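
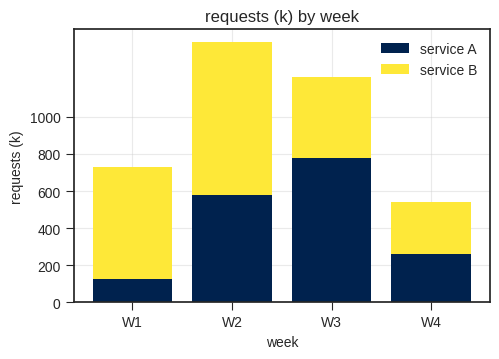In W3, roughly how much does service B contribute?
≈ 400

service B top ≈ 1200, bottom ≈ 800; segment ≈ 400.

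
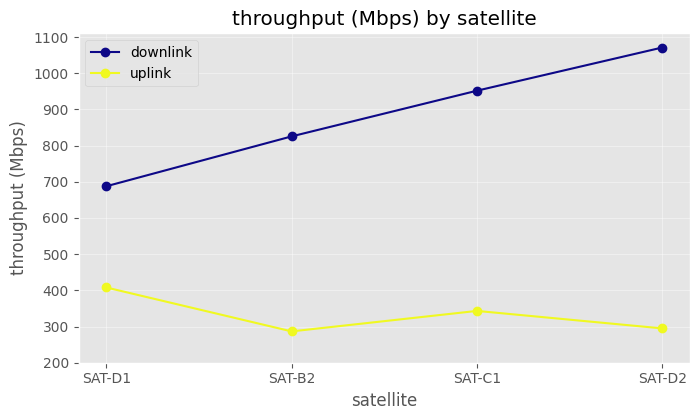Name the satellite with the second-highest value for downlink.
SAT-C1

Top 3 for downlink: SAT-D2 ≈ 1100, SAT-C1 ≈ 1000, SAT-B2 ≈ 800.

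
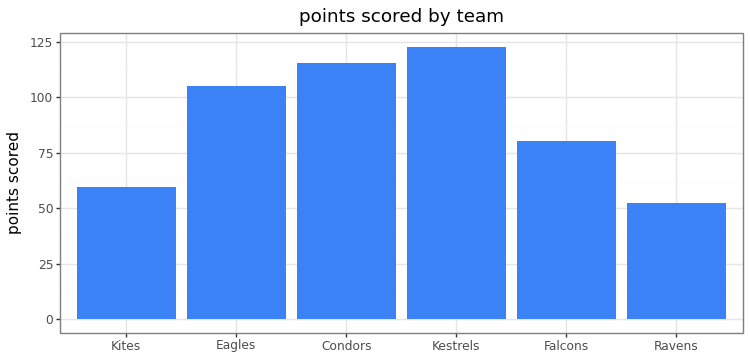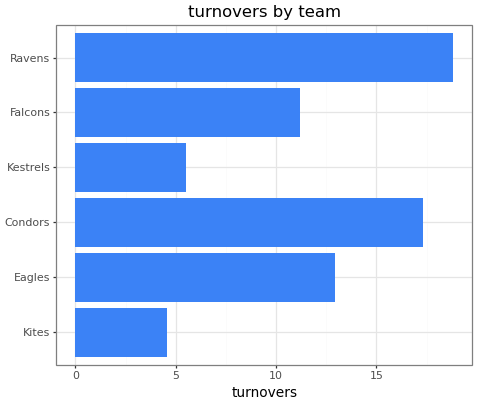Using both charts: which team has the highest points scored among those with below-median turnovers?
Kestrels

Chart 2 median turnovers ≈ 12; below-median teams: Kites, Kestrels, Falcons. Among those, Kestrels has the highest points scored (≈ 120).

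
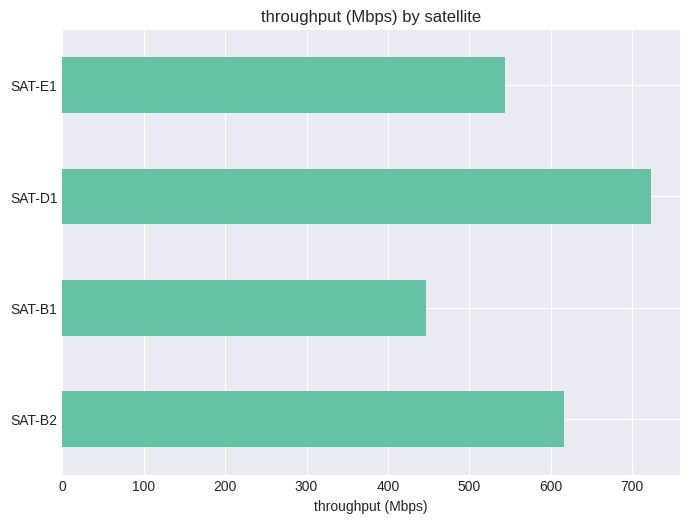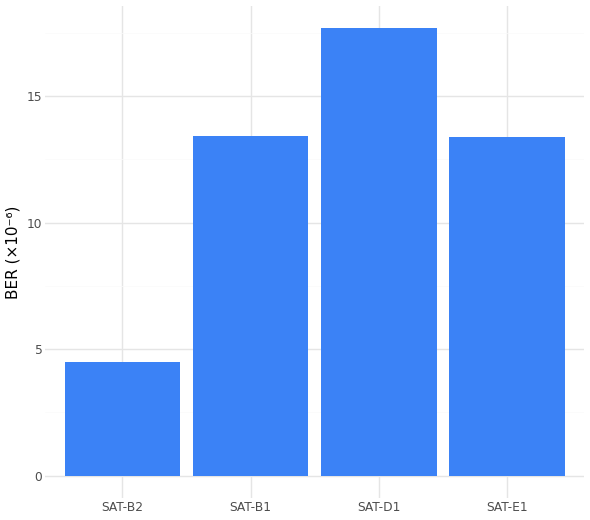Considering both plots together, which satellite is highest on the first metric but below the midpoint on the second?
SAT-B2

Chart 2 median BER (×10⁻⁶) ≈ 14; below-median satellites: SAT-B2, SAT-E1. Among those, SAT-B2 has the highest throughput (Mbps) (≈ 600).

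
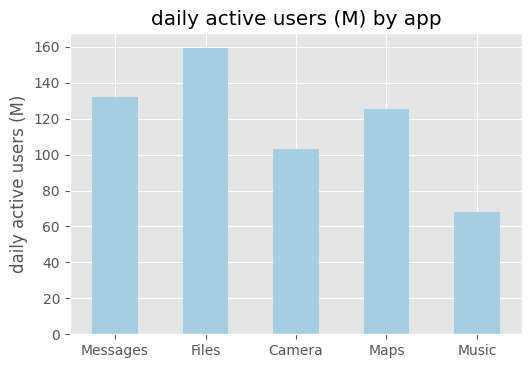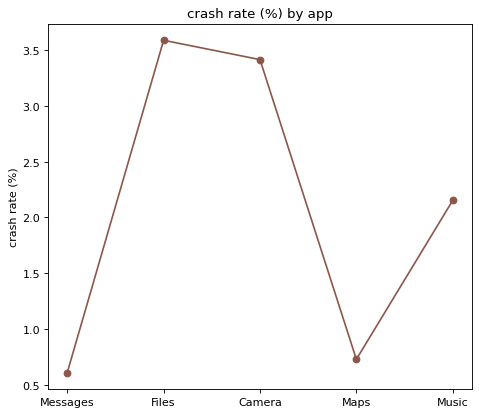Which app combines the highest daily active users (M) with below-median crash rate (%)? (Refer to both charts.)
Chart 2 median crash rate (%) ≈ 2; below-median apps: Messages, Maps. Among those, Messages has the highest daily active users (M) (≈ 140).

Messages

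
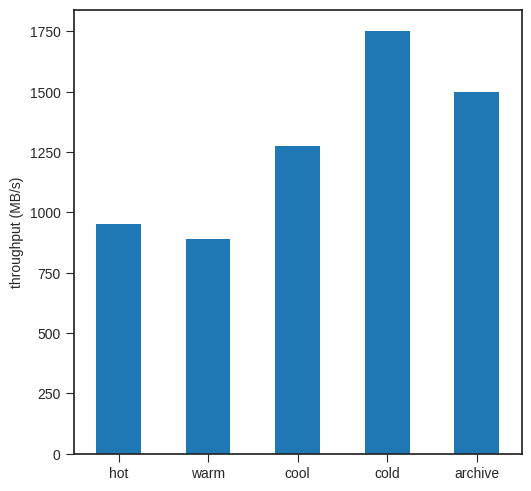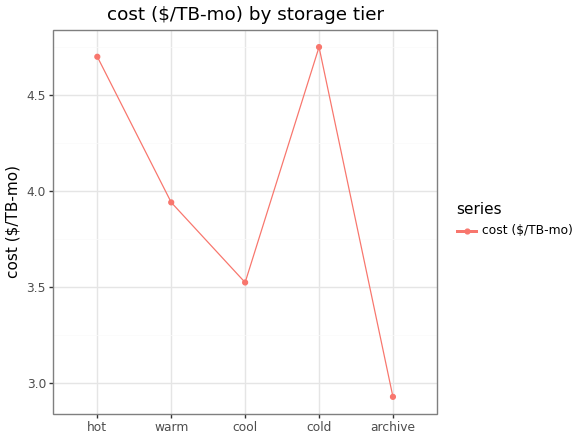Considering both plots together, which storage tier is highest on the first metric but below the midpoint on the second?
archive

Chart 2 median cost ($/TB-mo) ≈ 4; below-median storage tiers: cool, archive. Among those, archive has the highest throughput (MB/s) (≈ 1400).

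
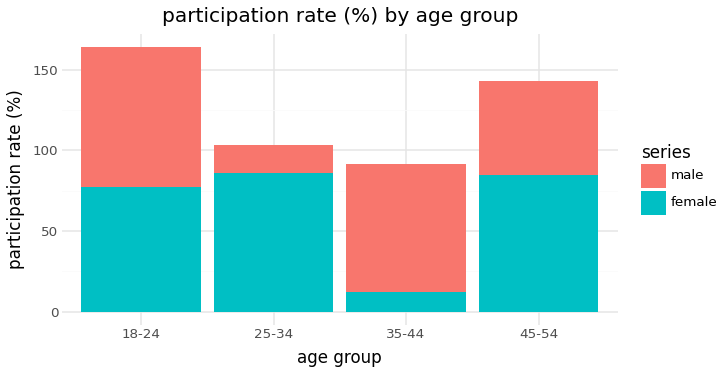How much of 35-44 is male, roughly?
male top ≈ 100, bottom ≈ 20; segment ≈ 80.

≈ 80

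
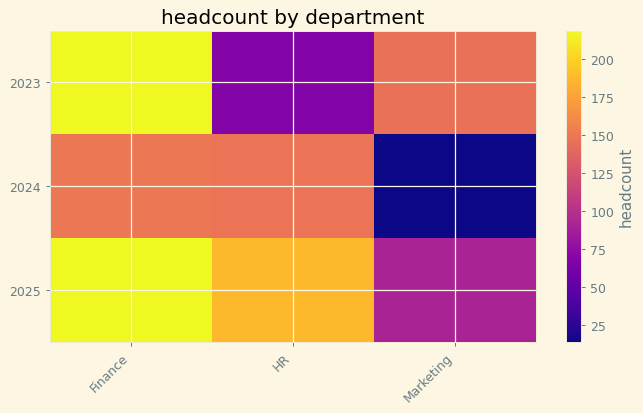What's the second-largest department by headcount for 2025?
HR

Top 3 for 2025: Finance ≈ 220, HR ≈ 180, Marketing ≈ 100.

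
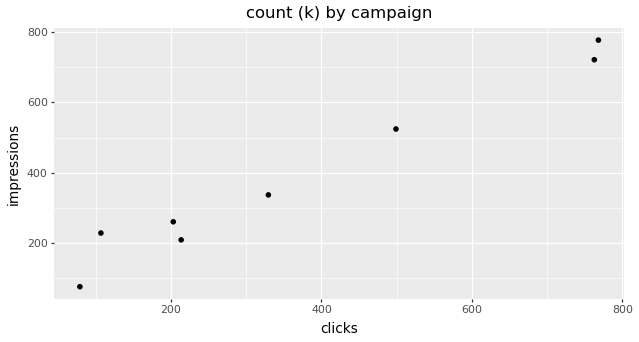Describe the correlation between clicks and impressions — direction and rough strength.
positive, strong

Points are positively correlated; strong (|r| ≈ 1.0).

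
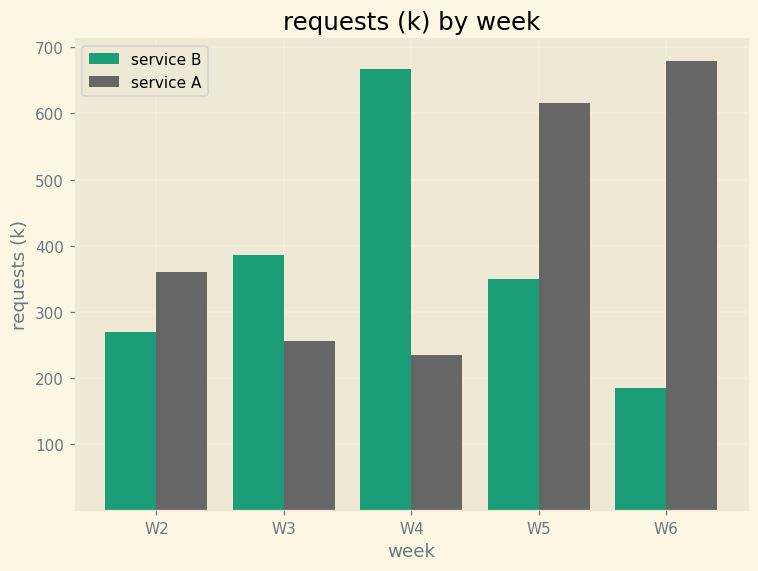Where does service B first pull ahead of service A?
W2: service B ≈ 300 vs service A ≈ 400 (not yet); W3: service B ≈ 400 vs service A ≈ 300 (first crossover).

W3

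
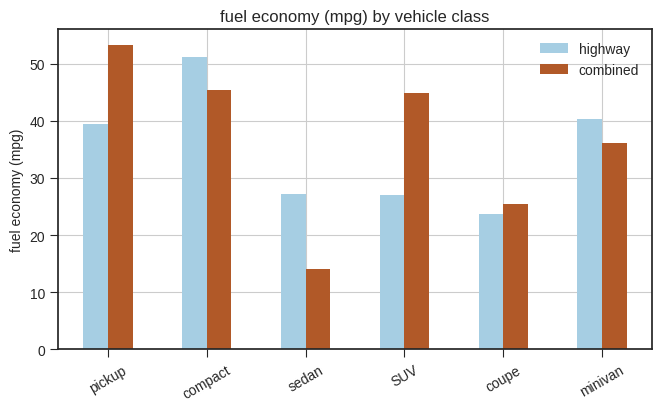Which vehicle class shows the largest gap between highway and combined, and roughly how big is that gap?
SUV: highway ≈ 25, combined ≈ 45 → gap ≈ 20. Next-largest (pickup) is only ≈ 15.

SUV, ≈ 20 mpg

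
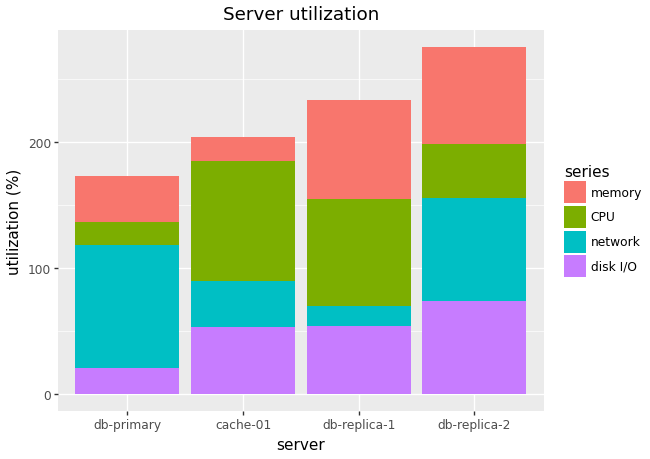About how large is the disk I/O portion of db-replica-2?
≈ 75

disk I/O top ≈ 75, bottom ≈ 0; segment ≈ 75.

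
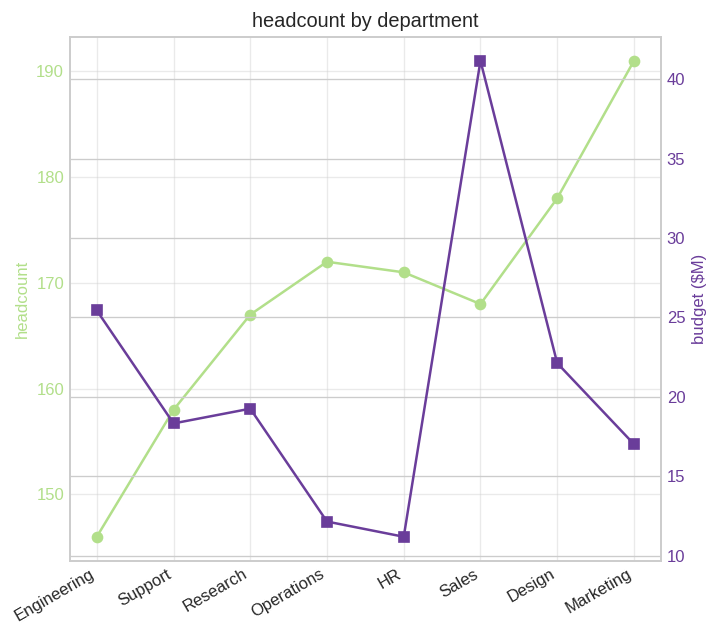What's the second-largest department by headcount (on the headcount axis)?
Top 3 (on the headcount axis): Marketing ≈ 190, Design ≈ 180, Operations ≈ 170.

Design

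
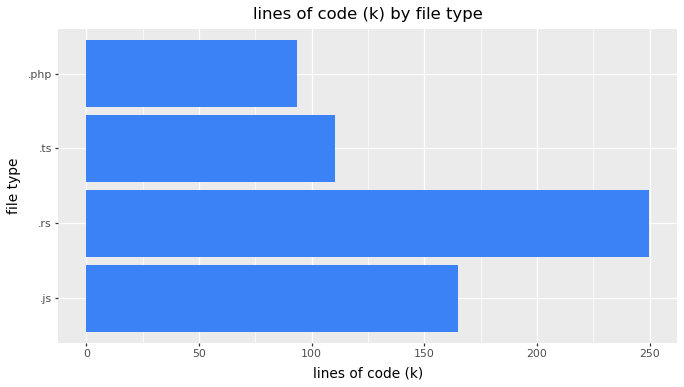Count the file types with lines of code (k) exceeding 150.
2

Above 150: .js, .rs.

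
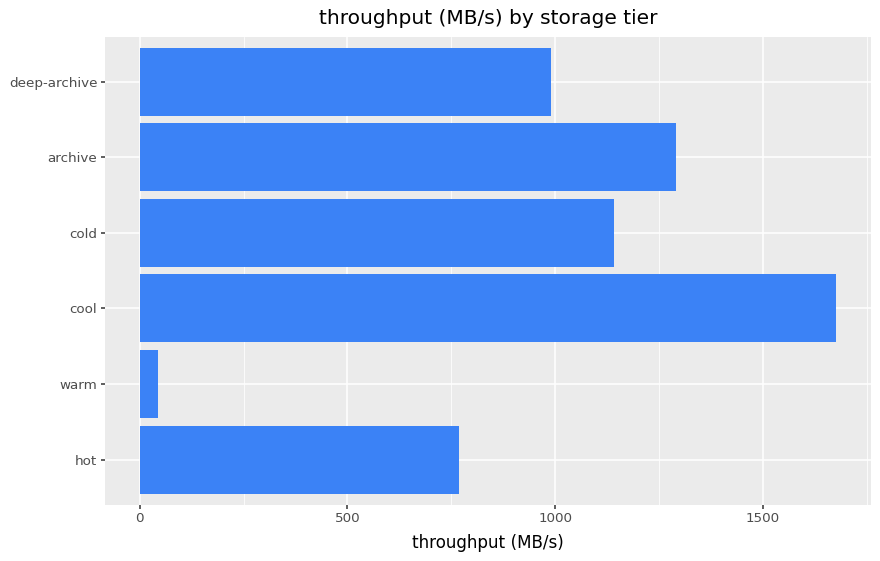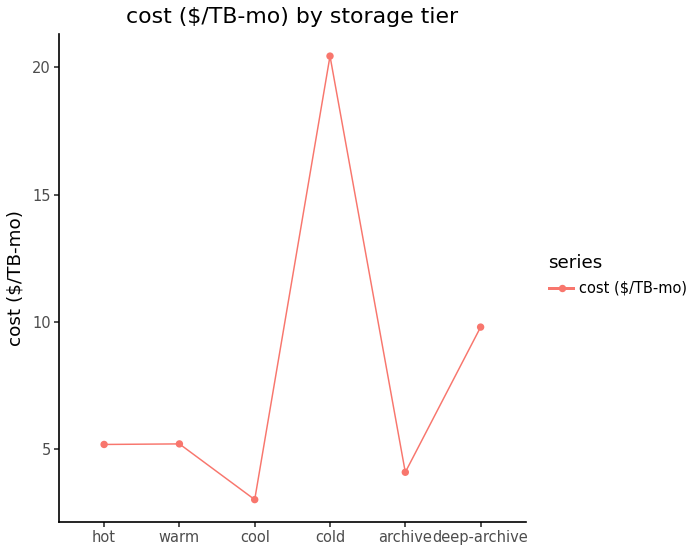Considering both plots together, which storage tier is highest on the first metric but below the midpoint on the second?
cool

Chart 2 median cost ($/TB-mo) ≈ 6; below-median storage tiers: hot, cool, archive. Among those, cool has the highest throughput (MB/s) (≈ 1600).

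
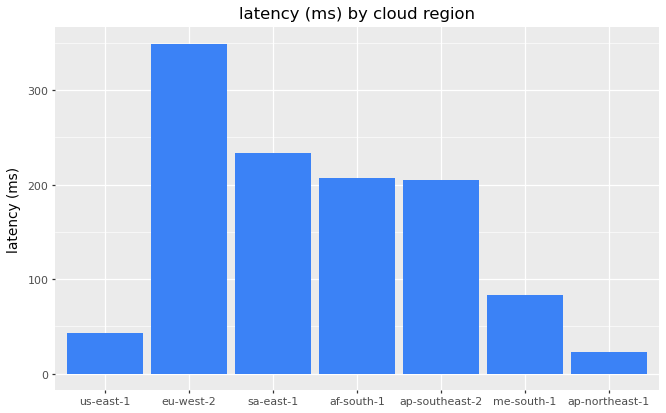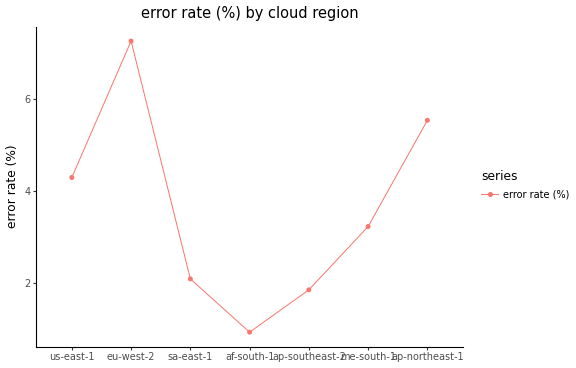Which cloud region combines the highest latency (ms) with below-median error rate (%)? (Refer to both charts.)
Chart 2 median error rate (%) ≈ 3; below-median cloud regions: sa-east-1, af-south-1, ap-southeast-2. Among those, sa-east-1 has the highest latency (ms) (≈ 250).

sa-east-1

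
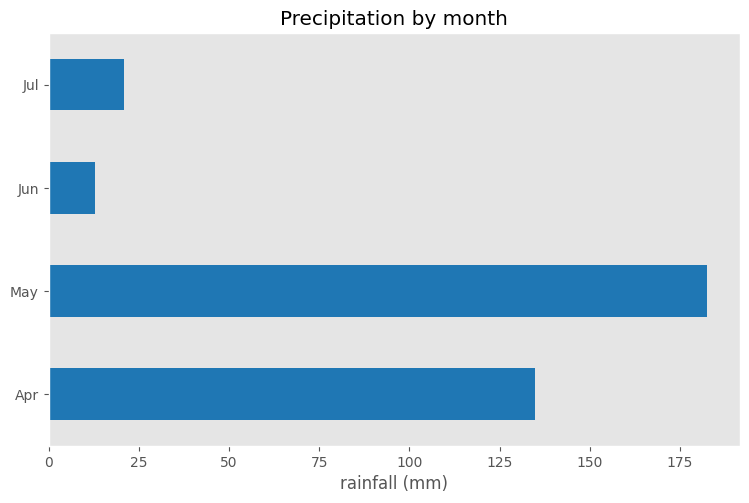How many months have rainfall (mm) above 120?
2

Above 120: Apr, May.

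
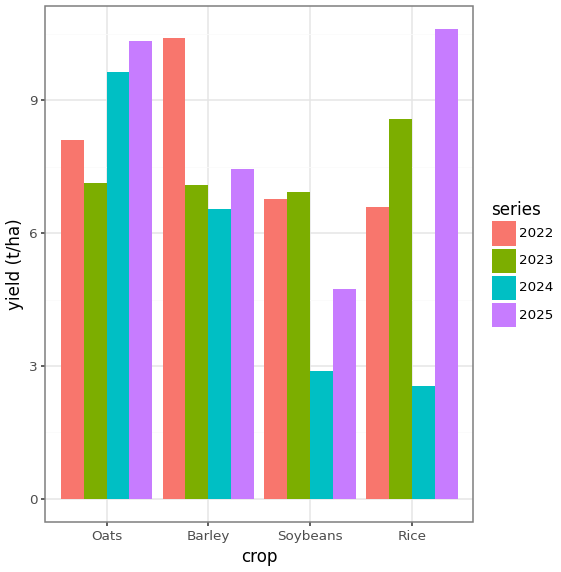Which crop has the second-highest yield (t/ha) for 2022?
Oats

Top 3 for 2022: Barley ≈ 10, Oats ≈ 8, Soybeans ≈ 7.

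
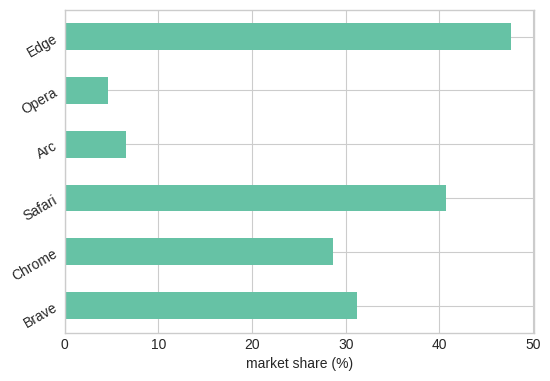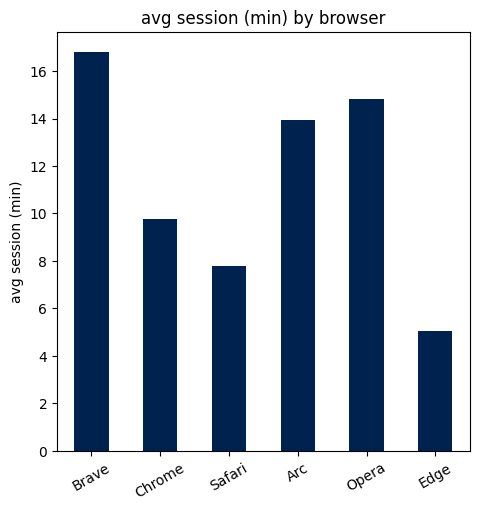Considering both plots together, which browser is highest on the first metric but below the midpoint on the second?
Edge

Chart 2 median avg session (min) ≈ 12; below-median browsers: Chrome, Safari, Edge. Among those, Edge has the highest market share (%) (≈ 50).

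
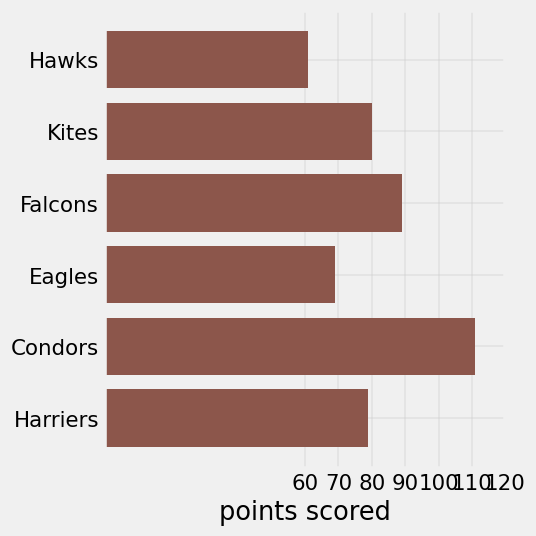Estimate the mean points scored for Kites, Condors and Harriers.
(80 + 110 + 80) / 3 ≈ 90.

≈ 90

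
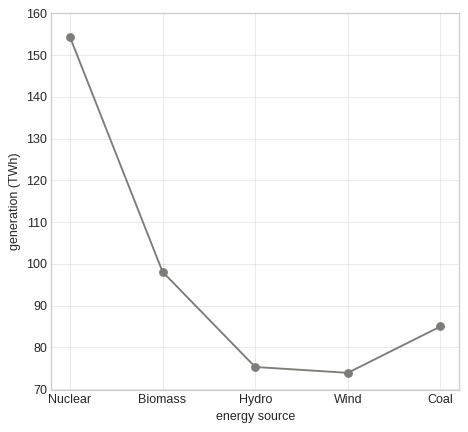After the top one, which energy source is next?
Biomass

Top 3: Nuclear ≈ 150, Biomass ≈ 100, Coal ≈ 90.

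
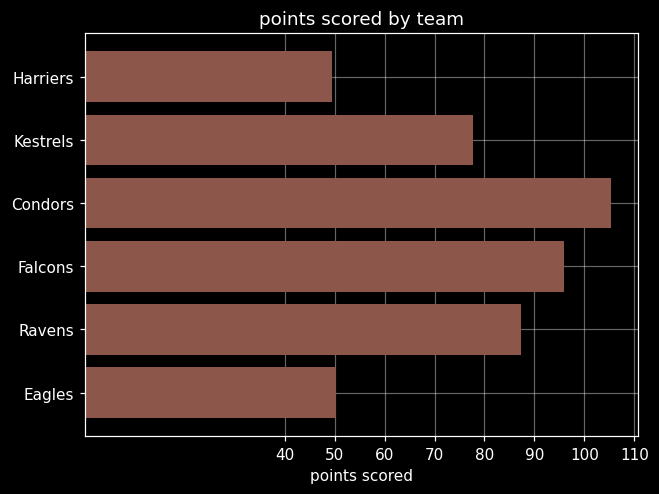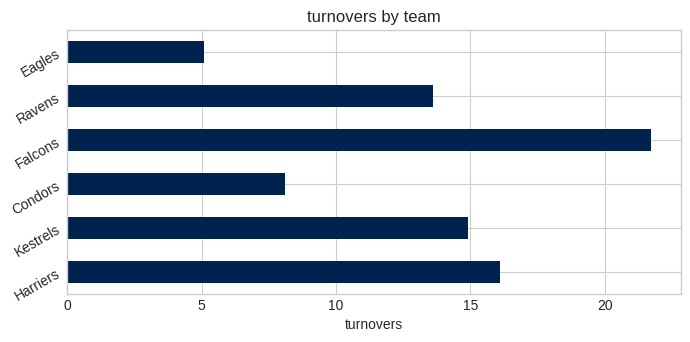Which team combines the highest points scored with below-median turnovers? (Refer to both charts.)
Condors

Chart 2 median turnovers ≈ 14; below-median teams: Condors, Ravens, Eagles. Among those, Condors has the highest points scored (≈ 110).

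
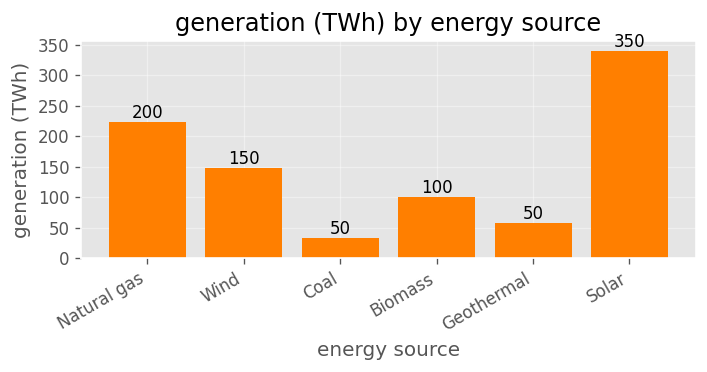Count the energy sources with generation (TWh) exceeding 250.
1

Above 250: Solar.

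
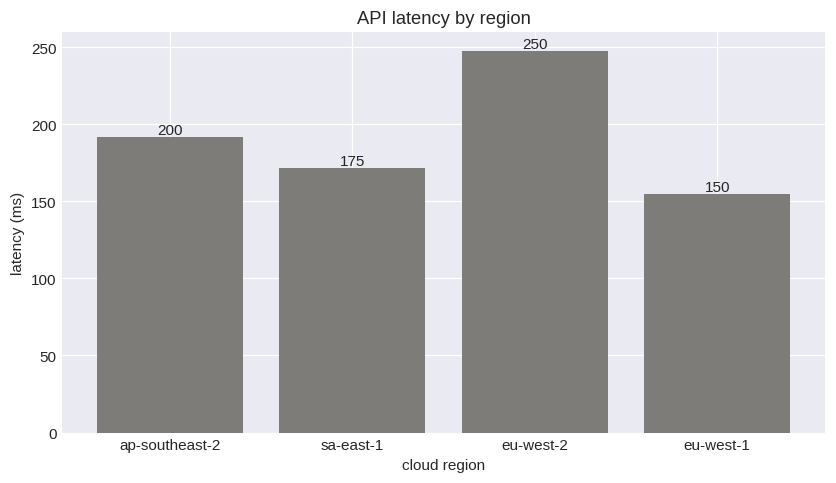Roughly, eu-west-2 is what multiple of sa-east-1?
≈ 1.43×

eu-west-2 ≈ 250, sa-east-1 ≈ 175; 250/175 ≈ 1.43.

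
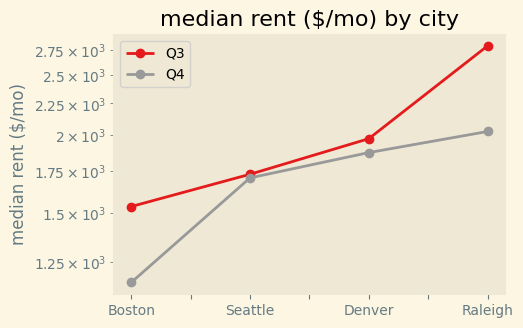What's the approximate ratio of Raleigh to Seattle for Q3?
Raleigh ≈ 2800, Seattle ≈ 1800; 2800/1800 ≈ 1.56.

≈ 1.56×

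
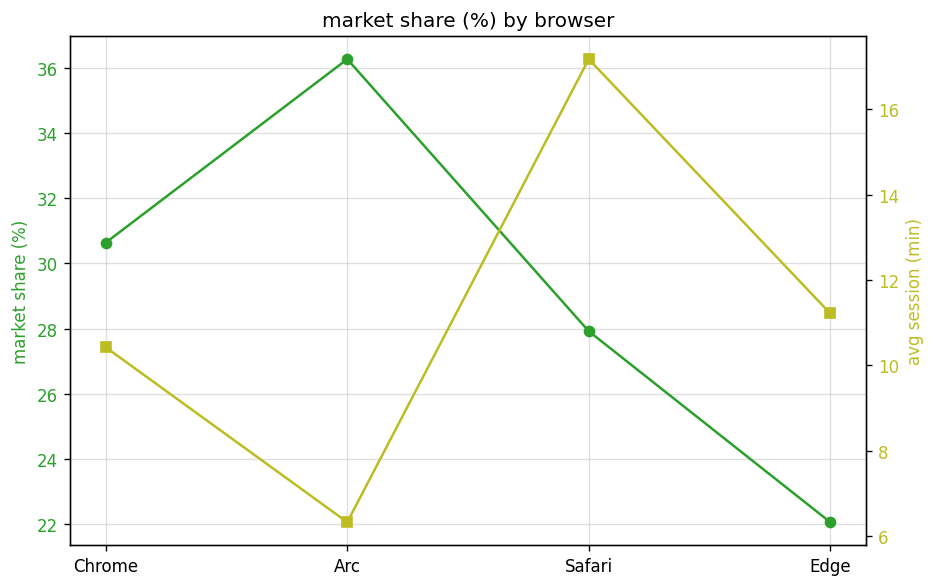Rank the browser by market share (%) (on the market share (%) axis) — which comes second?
Chrome

Top 3 (on the market share (%) axis): Arc ≈ 36, Chrome ≈ 30, Safari ≈ 28.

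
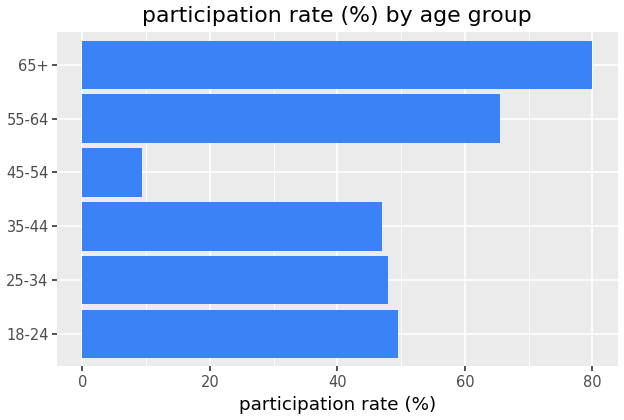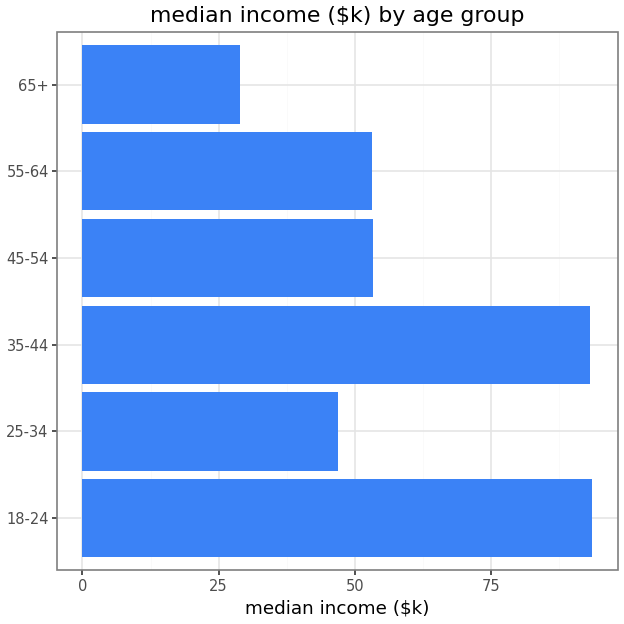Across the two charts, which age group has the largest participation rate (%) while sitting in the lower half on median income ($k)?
Chart 2 median median income ($k) ≈ 50; below-median age groups: 25-34, 55-64, 65+. Among those, 65+ has the highest participation rate (%) (≈ 80).

65+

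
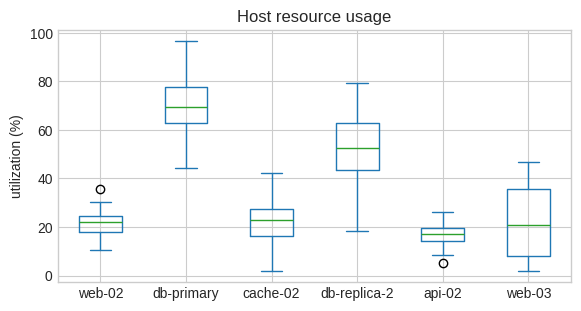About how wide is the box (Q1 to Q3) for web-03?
Q3 ≈ 35, Q1 ≈ 10; IQR ≈ 25.

≈ 25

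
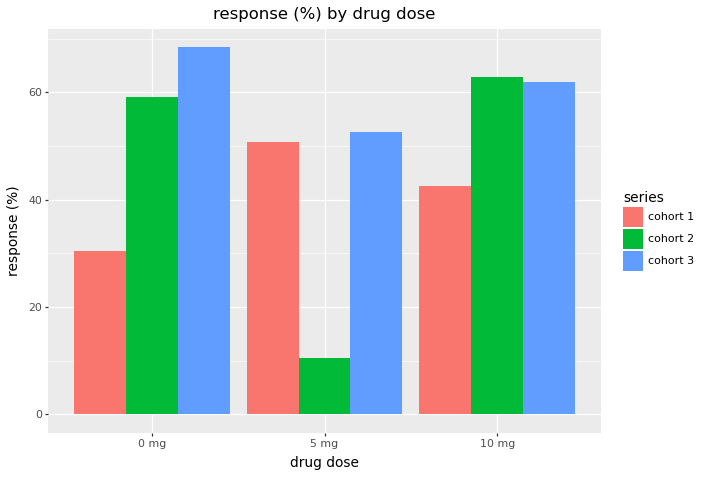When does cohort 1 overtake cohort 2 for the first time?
5 mg

0 mg: cohort 1 ≈ 30 vs cohort 2 ≈ 60 (not yet); 5 mg: cohort 1 ≈ 50 vs cohort 2 ≈ 10 (first crossover).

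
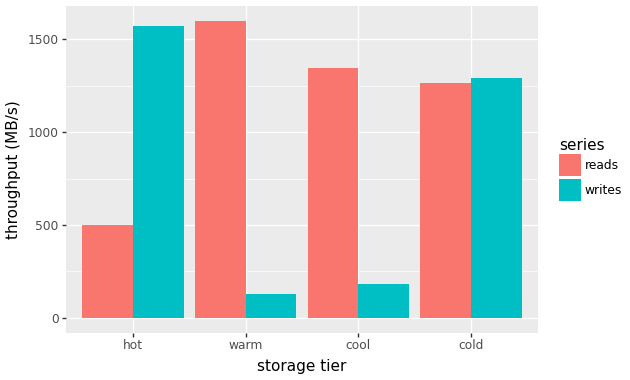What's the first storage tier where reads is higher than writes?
warm

hot: reads ≈ 600 vs writes ≈ 1600 (not yet); warm: reads ≈ 1600 vs writes ≈ 200 (first crossover).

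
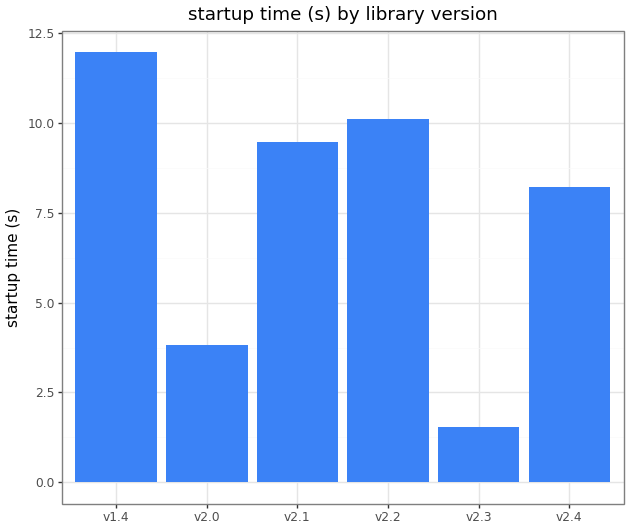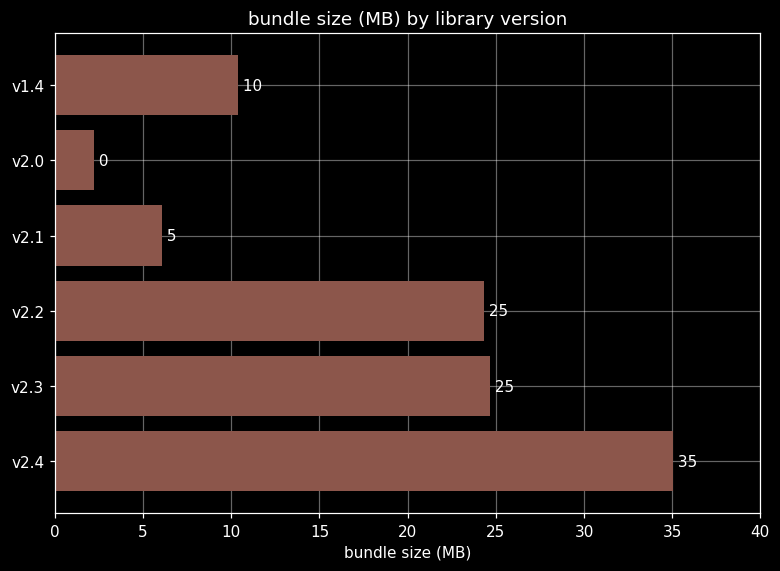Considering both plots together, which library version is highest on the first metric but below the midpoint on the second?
Chart 2 median bundle size (MB) ≈ 15; below-median library versions: v1.4, v2.0, v2.1. Among those, v1.4 has the highest startup time (s) (≈ 12).

v1.4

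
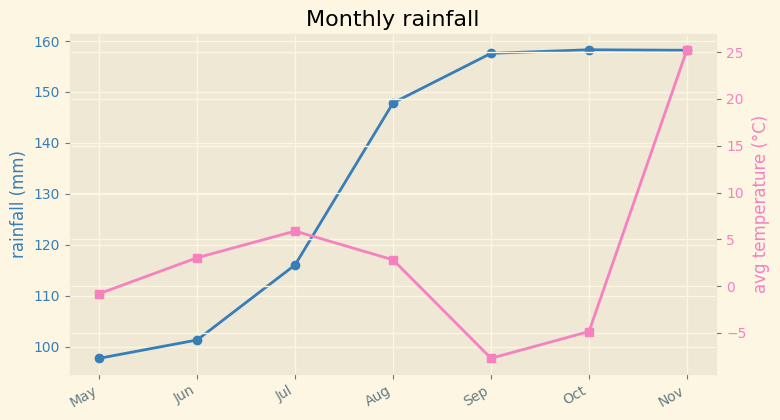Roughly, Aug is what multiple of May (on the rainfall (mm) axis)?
Aug ≈ 150, May ≈ 100; 150/100 ≈ 1.5.

≈ 1.5×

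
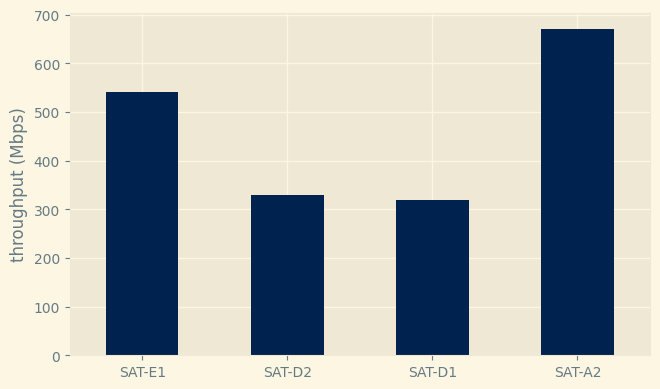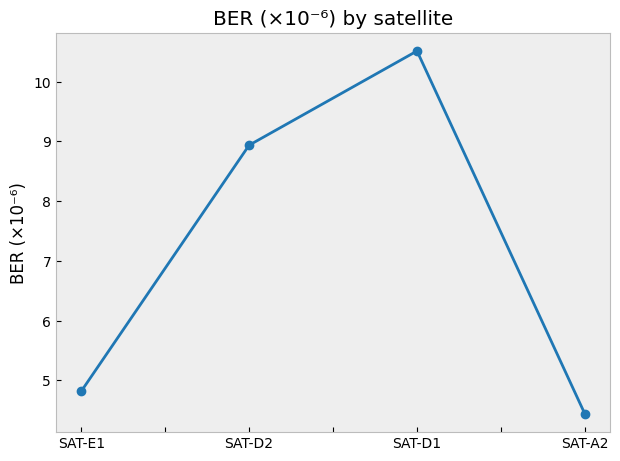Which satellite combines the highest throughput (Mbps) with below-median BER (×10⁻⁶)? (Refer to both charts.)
SAT-A2

Chart 2 median BER (×10⁻⁶) ≈ 7; below-median satellites: SAT-E1, SAT-A2. Among those, SAT-A2 has the highest throughput (Mbps) (≈ 700).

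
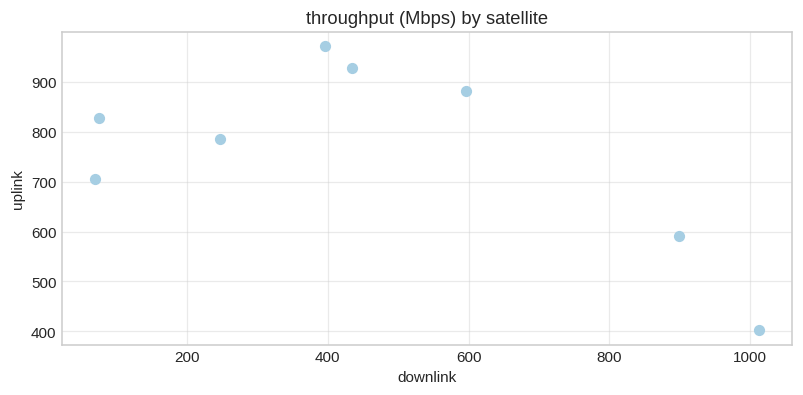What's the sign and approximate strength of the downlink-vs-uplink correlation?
negative, moderate

Points are negatively correlated; moderate (|r| ≈ 0.6).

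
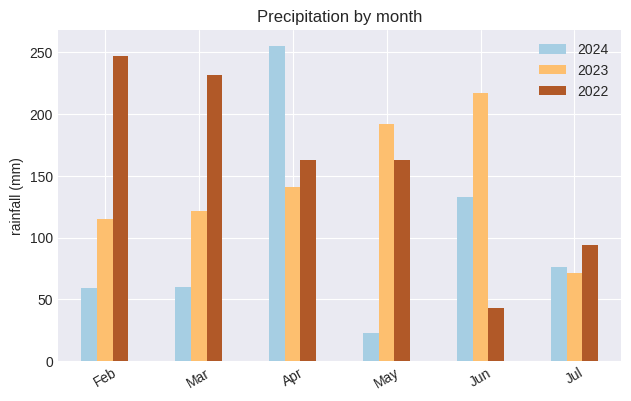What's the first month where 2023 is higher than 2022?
May

Apr: 2023 ≈ 150 vs 2022 ≈ 175 (not yet); May: 2023 ≈ 200 vs 2022 ≈ 175 (first crossover).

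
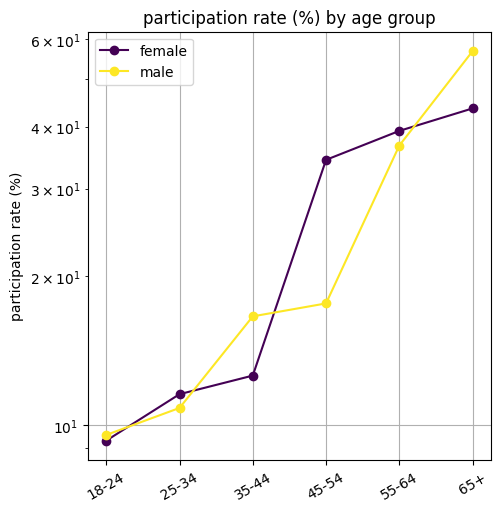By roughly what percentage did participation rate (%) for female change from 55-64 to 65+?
55-64 ≈ 40, 65+ ≈ 45; (45 − 40) / 40 ≈ +12.5%.

≈ +12.5%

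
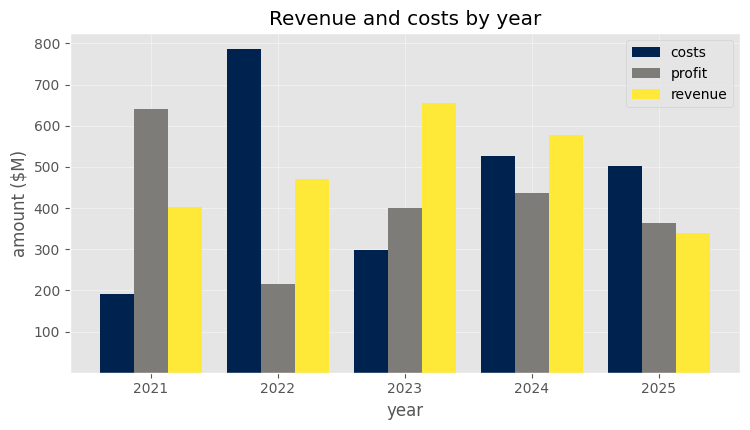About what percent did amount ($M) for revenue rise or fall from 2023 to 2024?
2023 ≈ 700, 2024 ≈ 600; (600 − 700) / 700 ≈ -14.3%.

≈ -14.3%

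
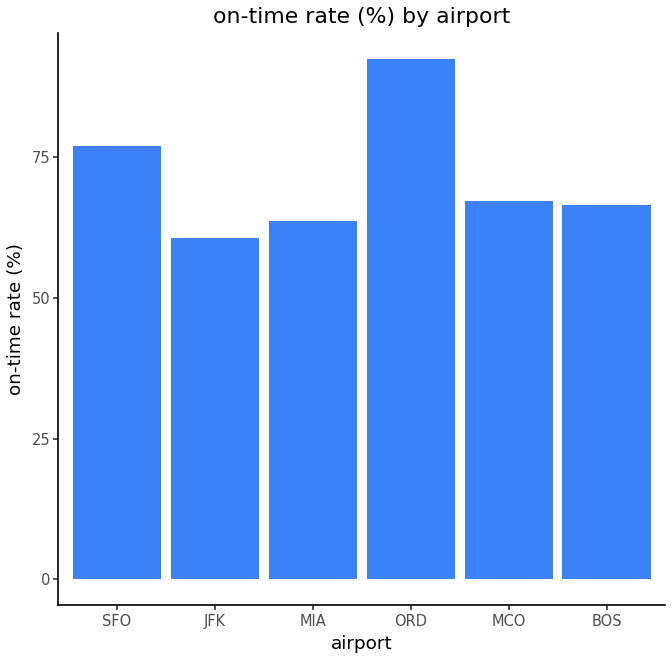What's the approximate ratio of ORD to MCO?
≈ 1.29×

ORD ≈ 90, MCO ≈ 70; 90/70 ≈ 1.29.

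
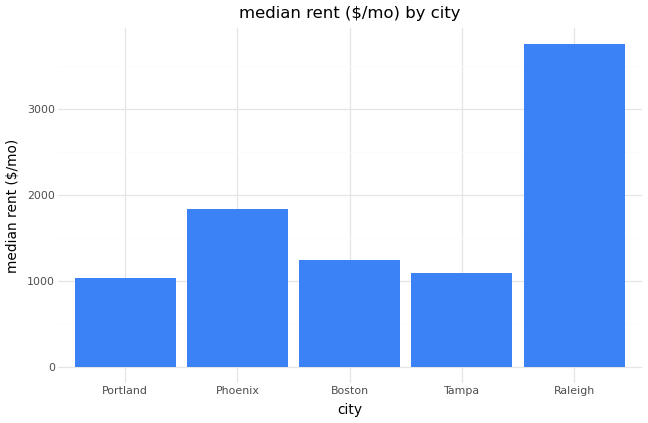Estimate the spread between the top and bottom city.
Max Raleigh ≈ 4000, min Portland ≈ 1000; range ≈ 3000.

≈ 3000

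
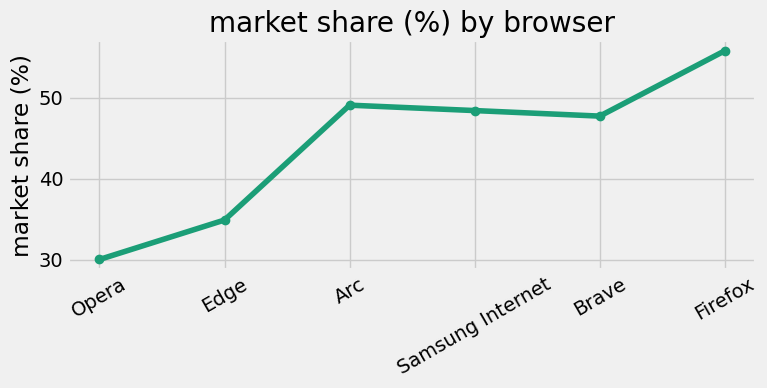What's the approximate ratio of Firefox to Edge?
≈ 1.57×

Firefox ≈ 55, Edge ≈ 35; 55/35 ≈ 1.57.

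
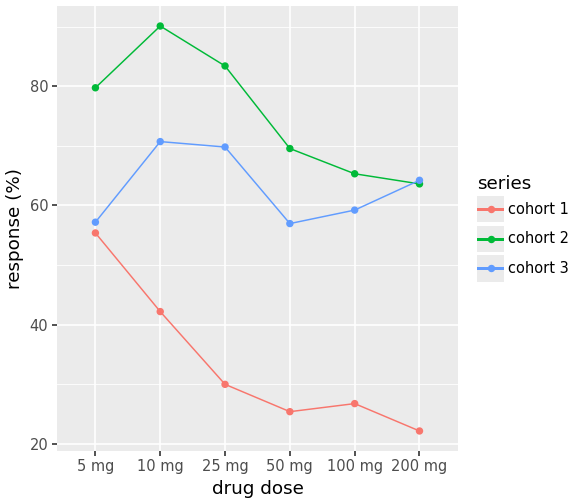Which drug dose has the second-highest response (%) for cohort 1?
10 mg

Top 3 for cohort 1: 5 mg ≈ 60, 10 mg ≈ 40, 25 mg ≈ 30.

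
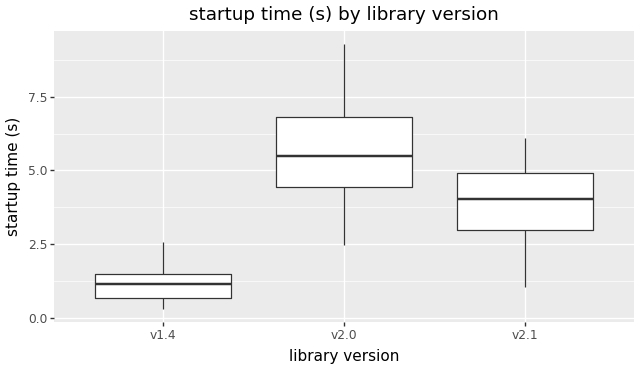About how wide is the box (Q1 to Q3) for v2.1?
Q3 ≈ 5.0, Q1 ≈ 3.0; IQR ≈ 2.0.

≈ 2.0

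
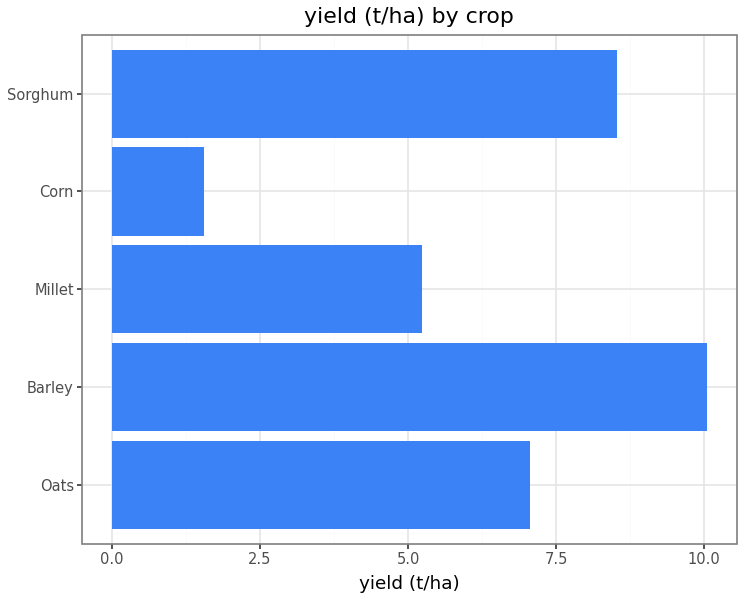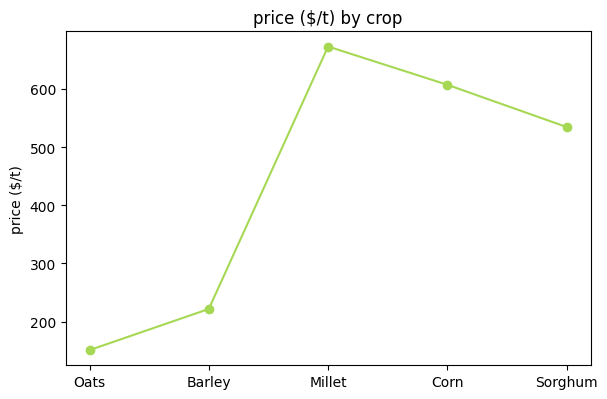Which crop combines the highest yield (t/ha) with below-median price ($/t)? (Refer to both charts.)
Barley

Chart 2 median price ($/t) ≈ 500; below-median crops: Oats, Barley. Among those, Barley has the highest yield (t/ha) (≈ 10).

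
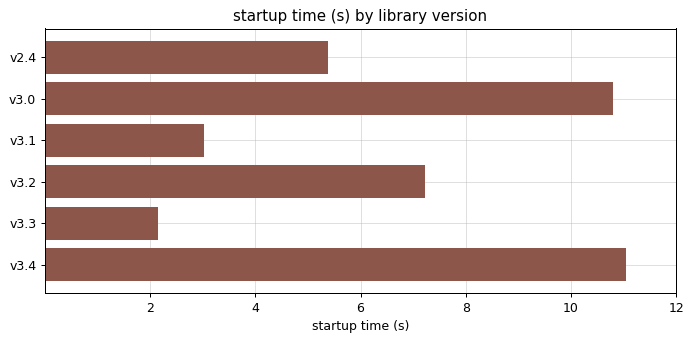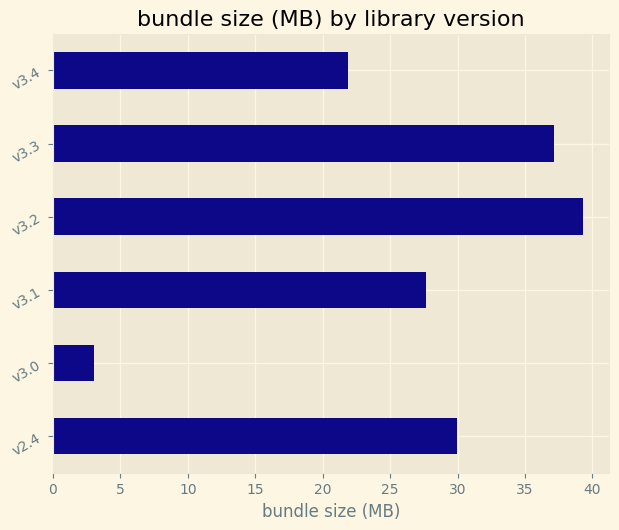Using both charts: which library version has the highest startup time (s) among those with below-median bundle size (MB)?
v3.4

Chart 2 median bundle size (MB) ≈ 30; below-median library versions: v3.0, v3.1, v3.4. Among those, v3.4 has the highest startup time (s) (≈ 12).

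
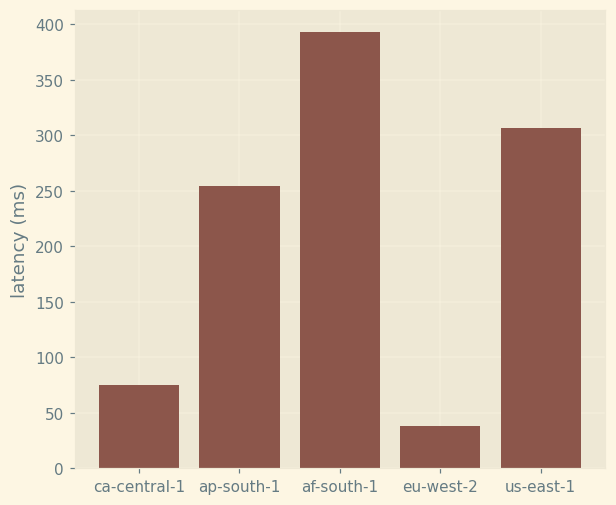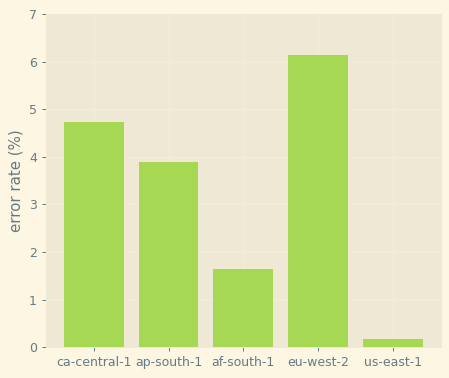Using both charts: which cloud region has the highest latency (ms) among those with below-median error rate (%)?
Chart 2 median error rate (%) ≈ 4; below-median cloud regions: af-south-1, us-east-1. Among those, af-south-1 has the highest latency (ms) (≈ 400).

af-south-1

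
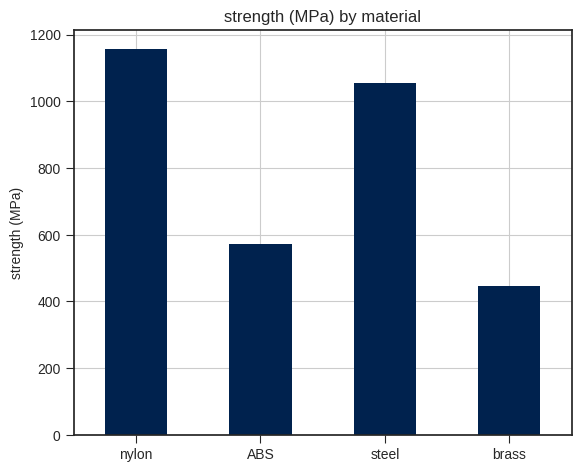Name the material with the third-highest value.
ABS

Top 4: nylon ≈ 1200, steel ≈ 1100, ABS ≈ 600, brass ≈ 400.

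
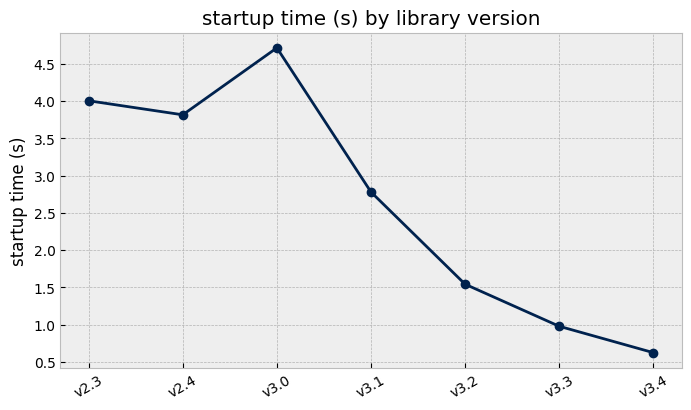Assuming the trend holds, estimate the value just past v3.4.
≈ 0

Last three: 1.5, 1.0, 0.5 → slope ≈ -0.5/step → next ≈ 0.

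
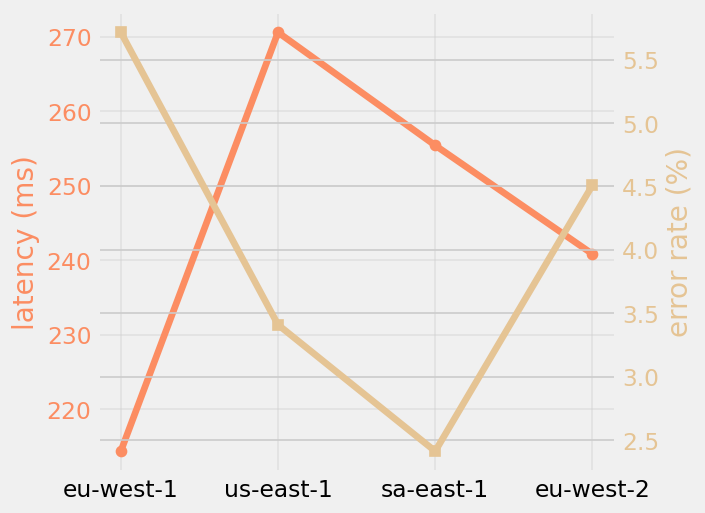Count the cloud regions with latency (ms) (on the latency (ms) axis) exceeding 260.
1

Above 260: us-east-1.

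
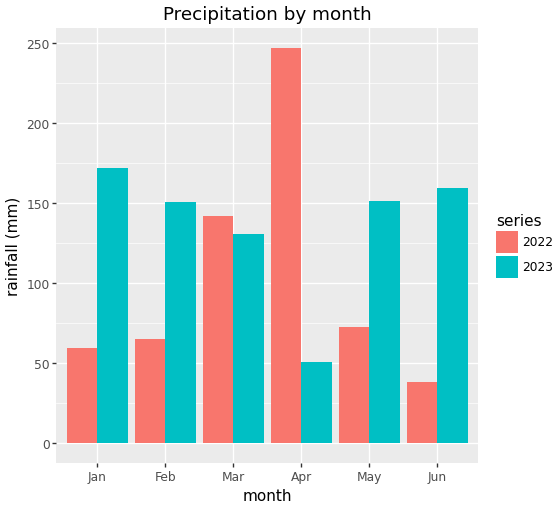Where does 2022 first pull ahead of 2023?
Mar

Feb: 2022 ≈ 75 vs 2023 ≈ 150 (not yet); Mar: 2022 ≈ 150 vs 2023 ≈ 125 (first crossover).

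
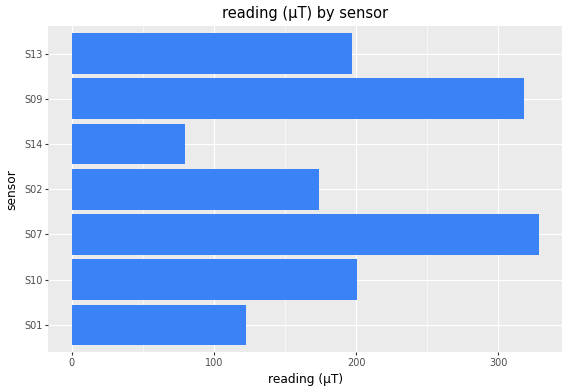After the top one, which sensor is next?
S09

Top 3: S07 ≈ 350, S09 ≈ 300, S10 ≈ 200.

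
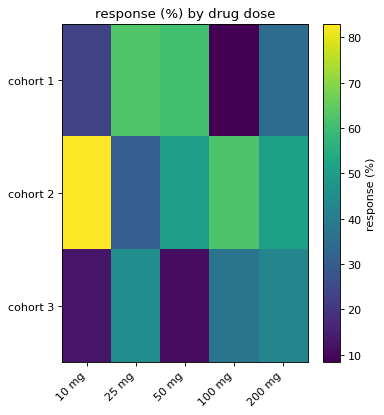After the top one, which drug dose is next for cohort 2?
100 mg

Top 3 for cohort 2: 10 mg ≈ 80, 100 mg ≈ 60, 200 mg ≈ 50.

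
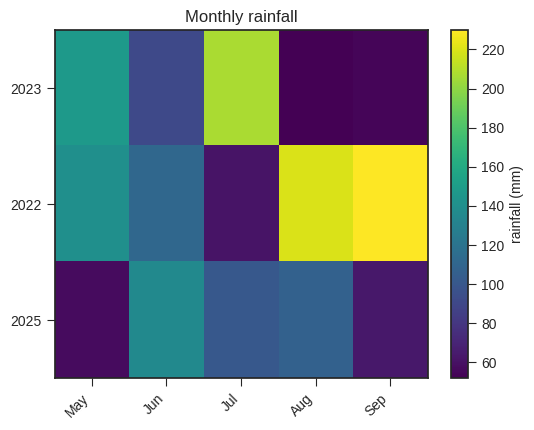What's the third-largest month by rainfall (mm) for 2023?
Jun

Top 4 for 2023: Jul ≈ 200, May ≈ 140, Jun ≈ 100, Sep ≈ 60.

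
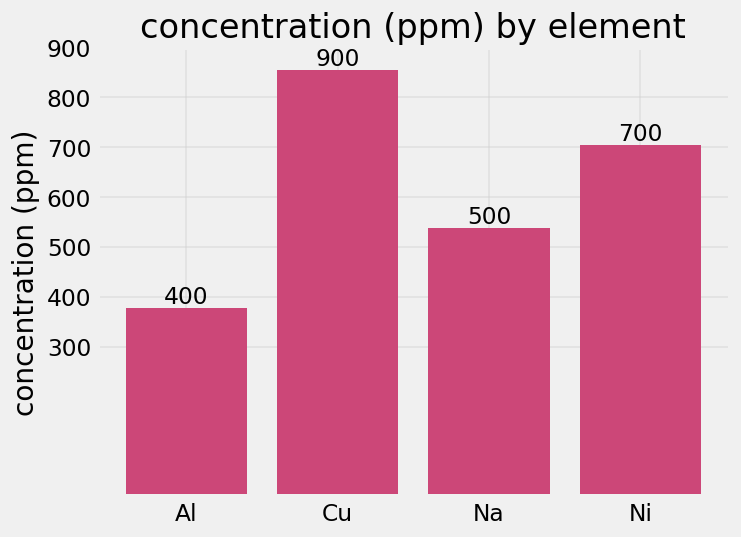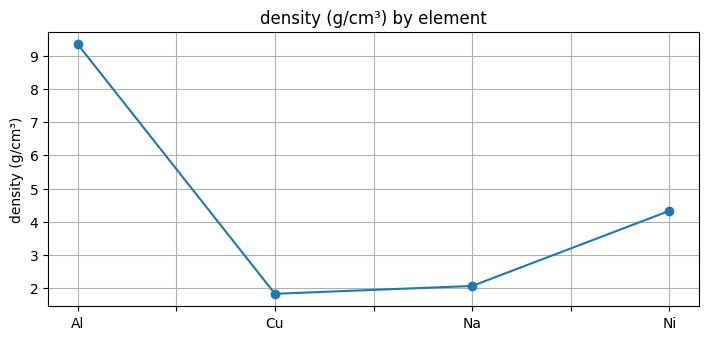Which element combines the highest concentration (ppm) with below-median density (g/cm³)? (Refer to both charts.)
Chart 2 median density (g/cm³) ≈ 3; below-median elements: Cu, Na. Among those, Cu has the highest concentration (ppm) (≈ 900).

Cu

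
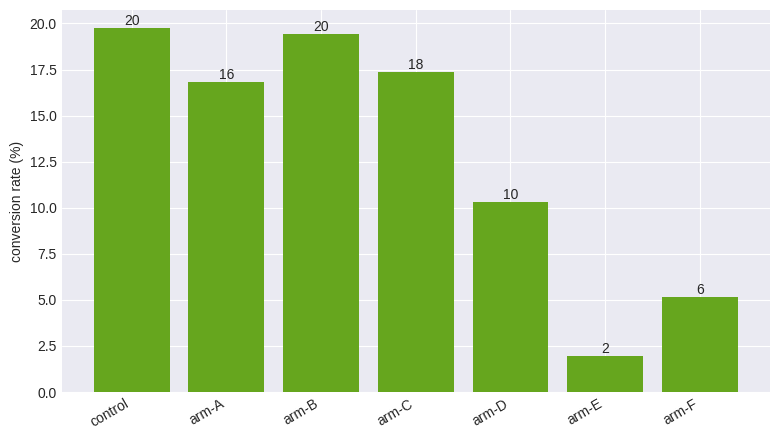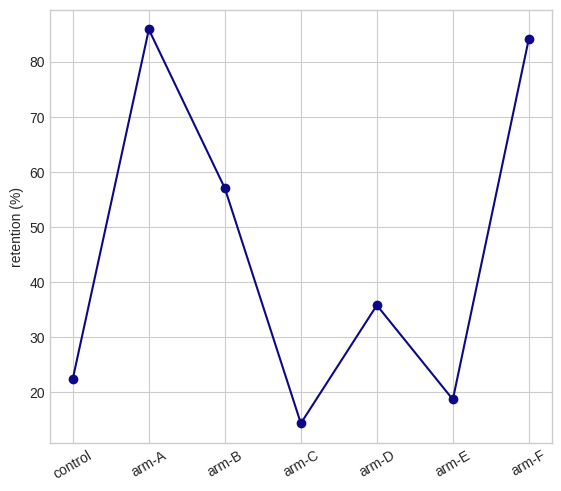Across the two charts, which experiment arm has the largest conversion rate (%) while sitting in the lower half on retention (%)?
Chart 2 median retention (%) ≈ 40; below-median experiment arms: control, arm-C, arm-E. Among those, control has the highest conversion rate (%) (≈ 20).

control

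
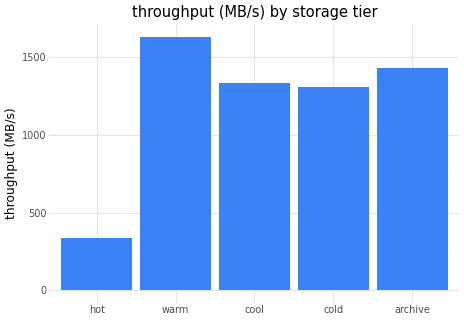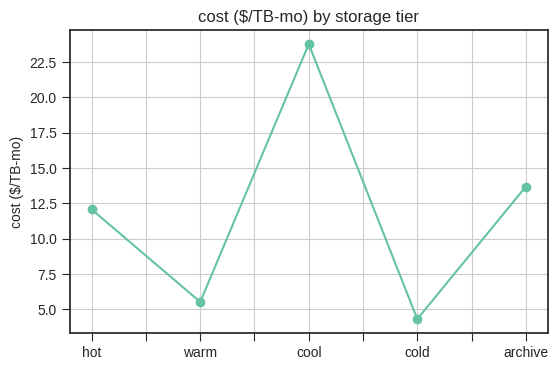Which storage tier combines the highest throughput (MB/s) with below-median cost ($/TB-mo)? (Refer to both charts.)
Chart 2 median cost ($/TB-mo) ≈ 10; below-median storage tiers: warm, cold. Among those, warm has the highest throughput (MB/s) (≈ 1600).

warm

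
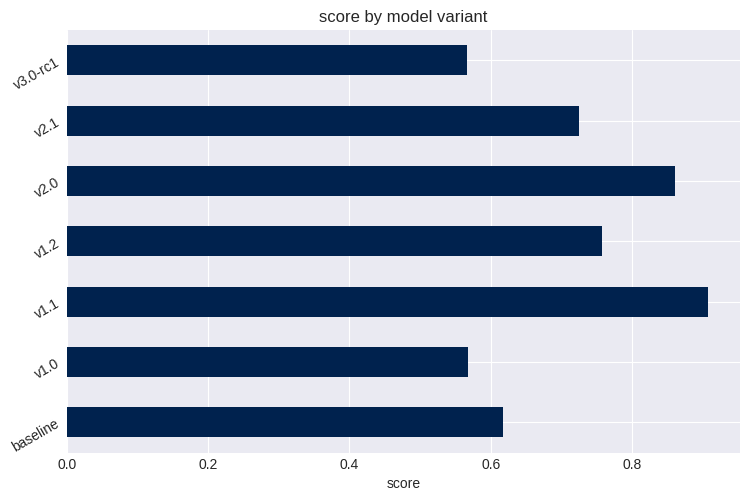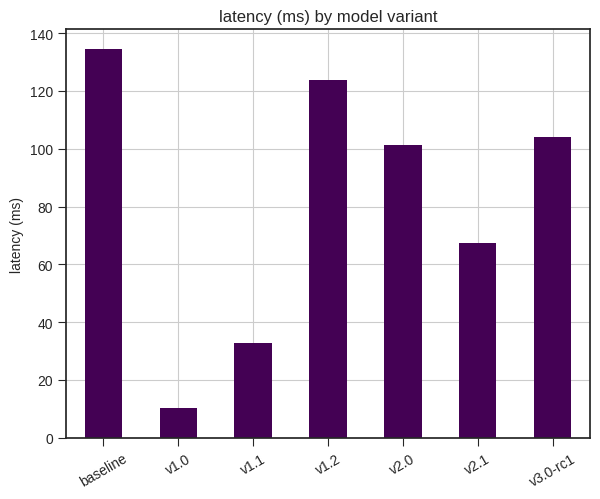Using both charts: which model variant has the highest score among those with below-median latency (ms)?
v1.1

Chart 2 median latency (ms) ≈ 100; below-median model variants: v1.0, v1.1, v2.1. Among those, v1.1 has the highest score (≈ 0.9).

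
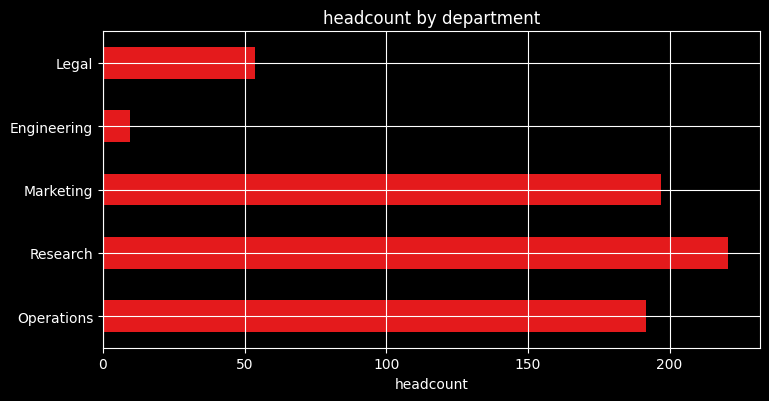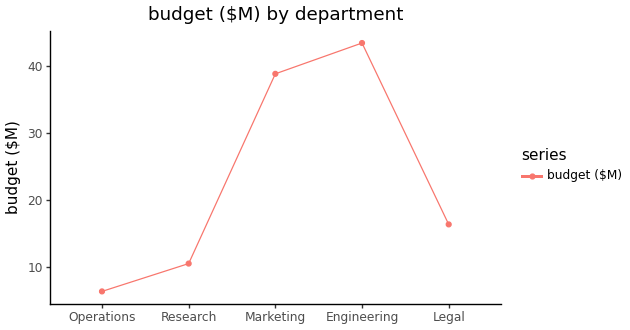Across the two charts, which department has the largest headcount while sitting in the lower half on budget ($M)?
Chart 2 median budget ($M) ≈ 15; below-median departments: Operations, Research. Among those, Research has the highest headcount (≈ 225).

Research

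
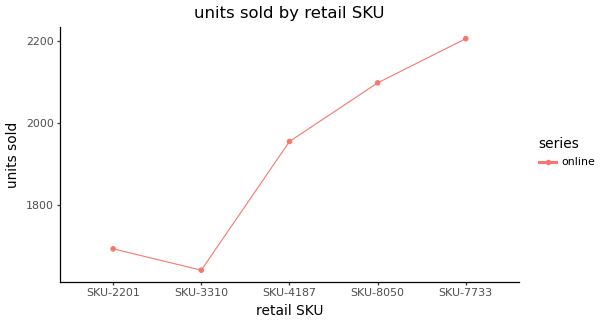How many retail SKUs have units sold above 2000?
Above 2000: SKU-8050, SKU-7733.

2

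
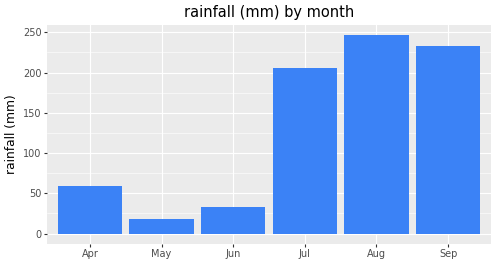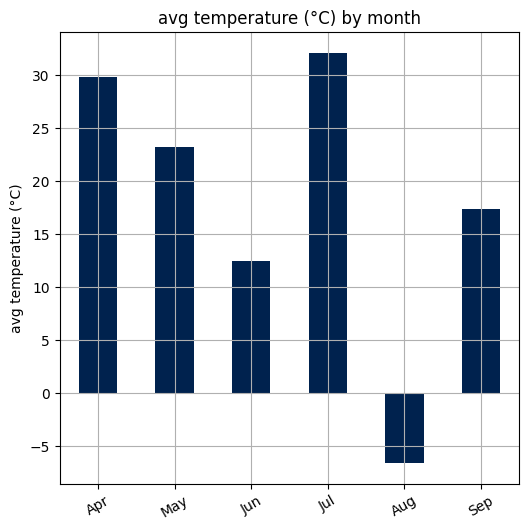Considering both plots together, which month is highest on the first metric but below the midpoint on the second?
Aug

Chart 2 median avg temperature (°C) ≈ 20; below-median months: Jun, Aug, Sep. Among those, Aug has the highest rainfall (mm) (≈ 250).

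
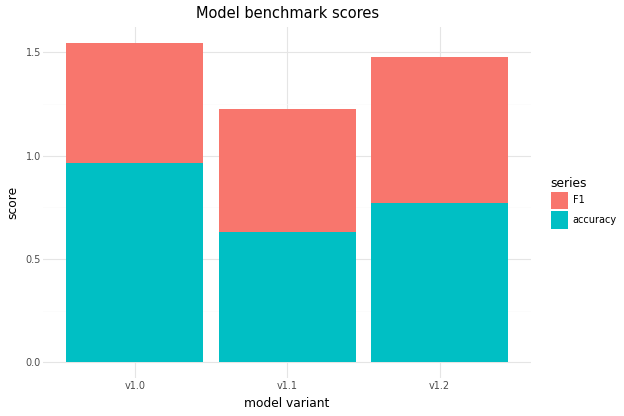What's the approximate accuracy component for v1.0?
≈ 1.0

accuracy top ≈ 1.0, bottom ≈ 0.0; segment ≈ 1.0.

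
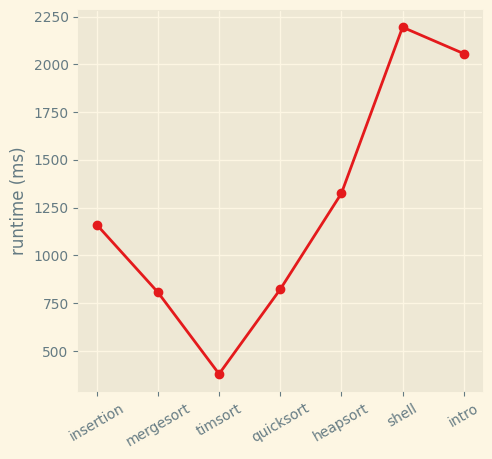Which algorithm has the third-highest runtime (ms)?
Top 4: shell ≈ 2200, intro ≈ 2000, heapsort ≈ 1400, insertion ≈ 1200.

heapsort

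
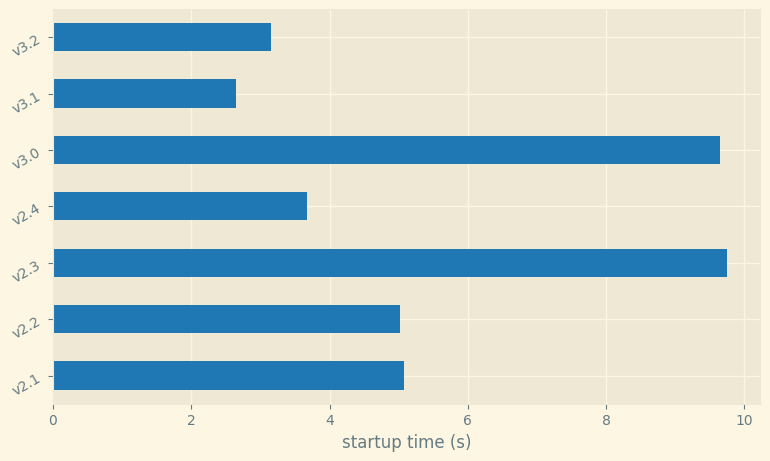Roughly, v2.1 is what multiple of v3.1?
≈ 1.67×

v2.1 ≈ 5, v3.1 ≈ 3; 5/3 ≈ 1.67.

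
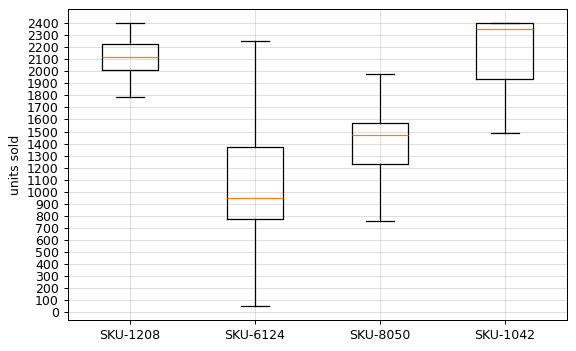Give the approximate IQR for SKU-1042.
Q3 ≈ 2400, Q1 ≈ 1900; IQR ≈ 500.

≈ 500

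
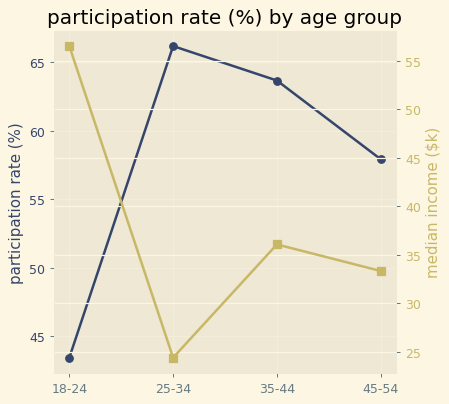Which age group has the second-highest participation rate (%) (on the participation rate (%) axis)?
Top 3 (on the participation rate (%) axis): 25-34 ≈ 66, 35-44 ≈ 64, 45-54 ≈ 58.

35-44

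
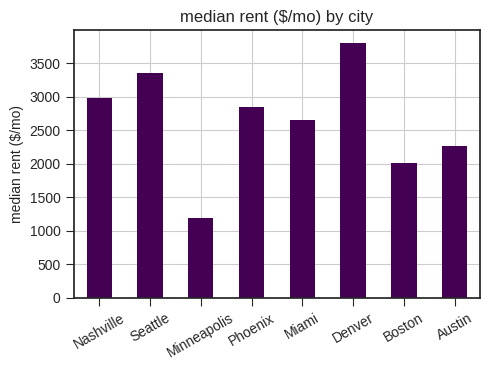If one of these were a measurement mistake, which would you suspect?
Minneapolis

Minneapolis ≈ 1000; the rest sit between ≈ 2000 and ≈ 4000.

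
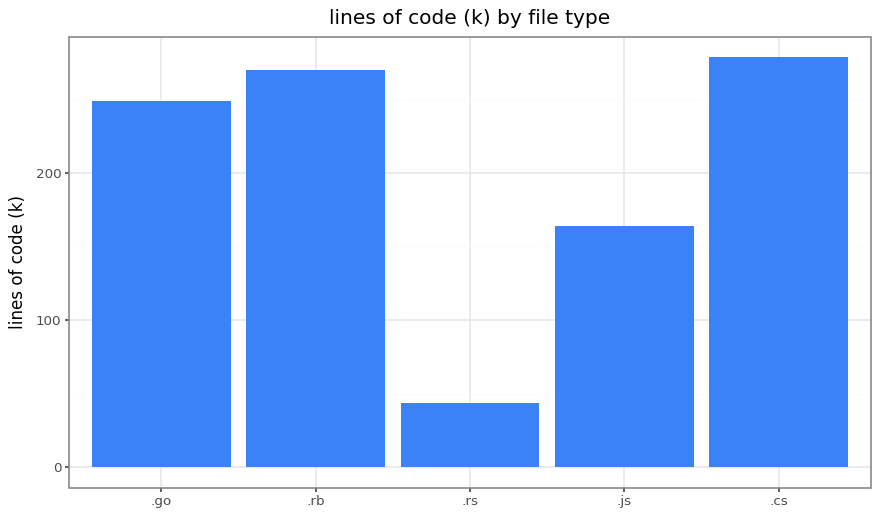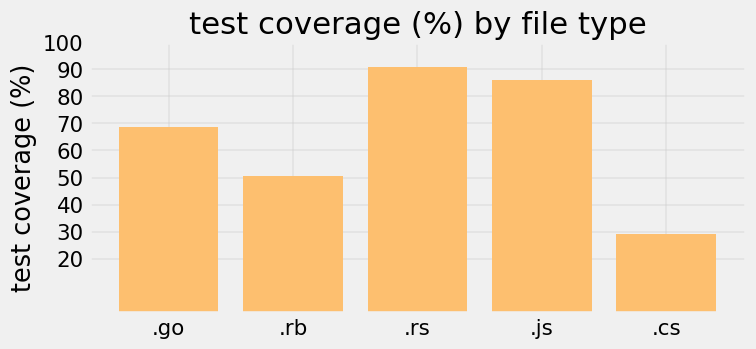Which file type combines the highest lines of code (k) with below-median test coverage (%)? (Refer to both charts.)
.cs

Chart 2 median test coverage (%) ≈ 70; below-median file types: .rb, .cs. Among those, .cs has the highest lines of code (k) (≈ 300).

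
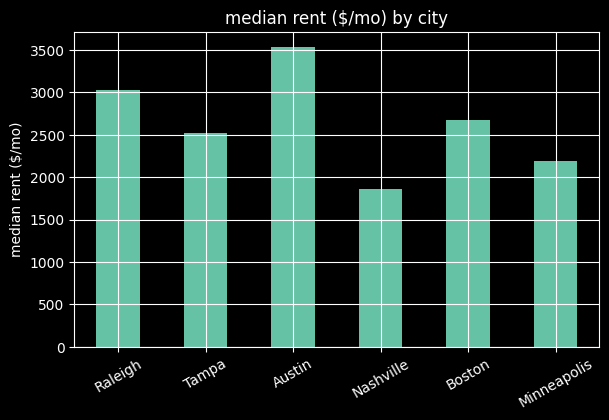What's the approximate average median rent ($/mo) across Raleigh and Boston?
(3000 + 2500) / 2 ≈ 2750.

≈ 2750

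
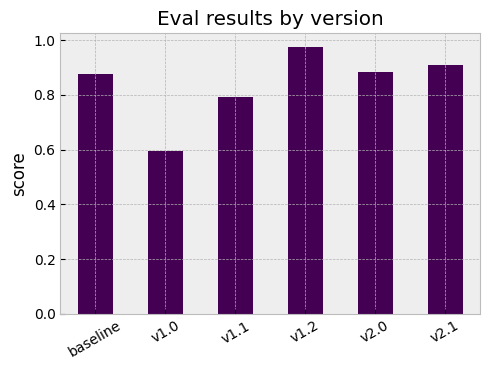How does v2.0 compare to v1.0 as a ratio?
≈ 1.5×

v2.0 ≈ 0.9, v1.0 ≈ 0.6; 0.9/0.6 ≈ 1.5.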